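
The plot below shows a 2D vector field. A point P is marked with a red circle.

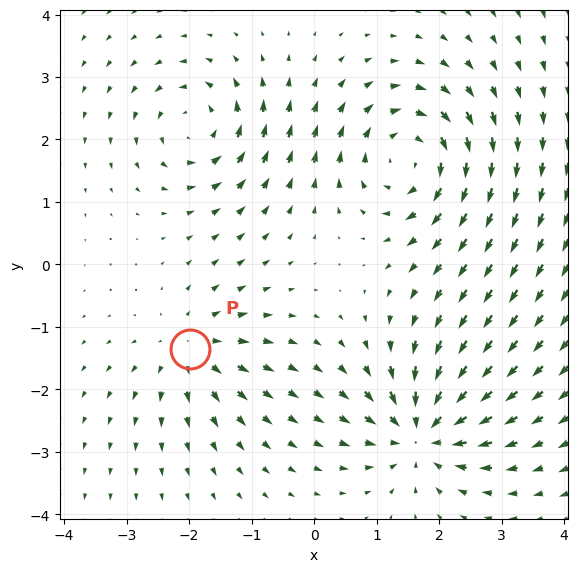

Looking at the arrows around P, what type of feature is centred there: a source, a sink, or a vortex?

source

At P (-2.0, -1.3) the arrows spread outward. Divergence about +4, curl ≈0 — positive divergence with near-zero curl is a source.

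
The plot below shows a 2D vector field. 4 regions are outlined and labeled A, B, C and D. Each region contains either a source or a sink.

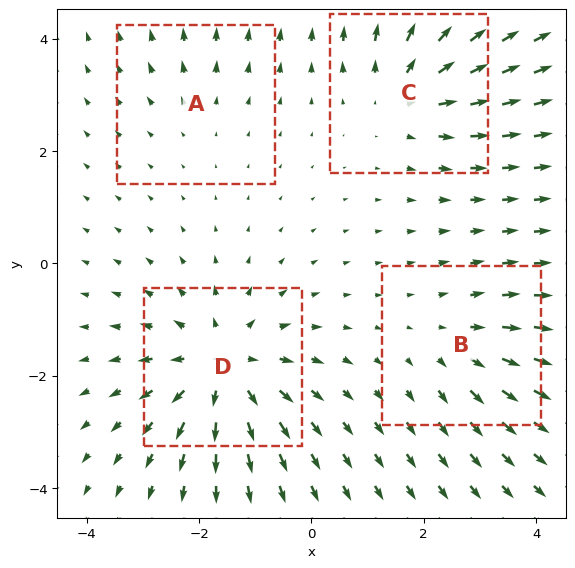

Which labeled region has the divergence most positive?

Divergence at each region's feature centre — A: about +2, B: about +3, C: about +5, D: about +6. Region D is most positive.

D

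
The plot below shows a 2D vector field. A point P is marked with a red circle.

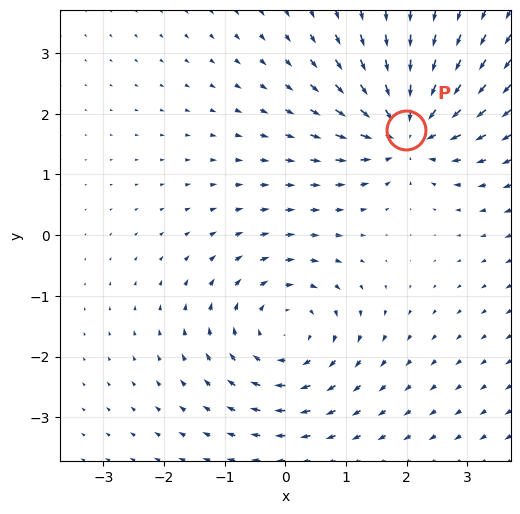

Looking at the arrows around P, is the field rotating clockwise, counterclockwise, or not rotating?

not rotating

Near P at (2.0, 1.7) the arrows show no circulation. The curl there is ≈0.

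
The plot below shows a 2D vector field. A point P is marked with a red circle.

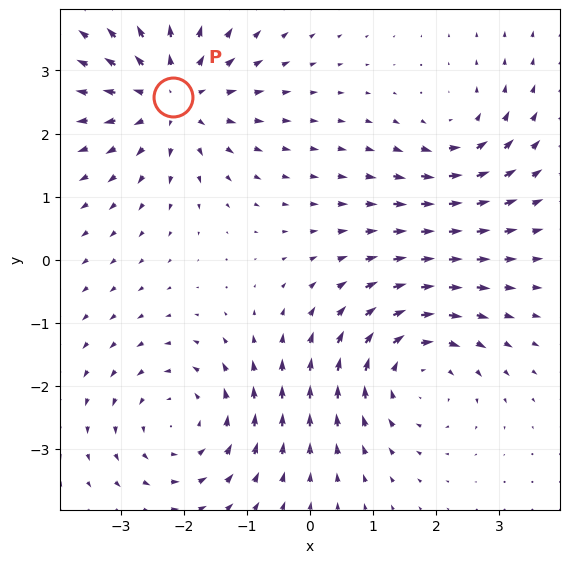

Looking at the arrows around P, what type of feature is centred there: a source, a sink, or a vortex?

source

At P (-2.2, 2.6) the arrows spread outward. Divergence about +5, curl ≈0 — positive divergence with near-zero curl is a source.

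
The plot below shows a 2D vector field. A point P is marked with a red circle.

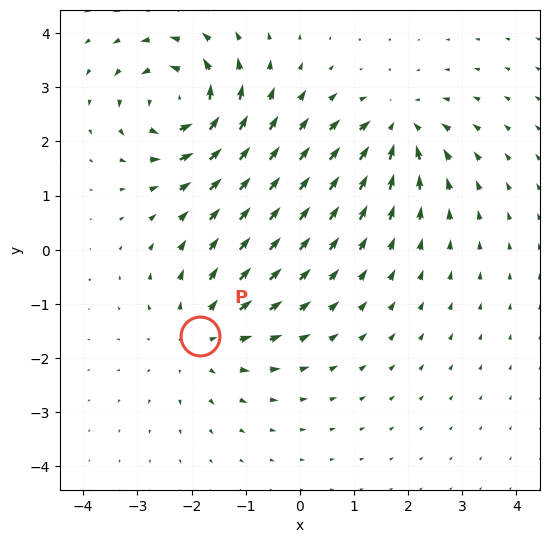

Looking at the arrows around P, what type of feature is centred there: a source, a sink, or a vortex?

source

At P (-1.8, -1.6) the arrows spread outward. Divergence about +4, curl ≈0 — positive divergence with near-zero curl is a source.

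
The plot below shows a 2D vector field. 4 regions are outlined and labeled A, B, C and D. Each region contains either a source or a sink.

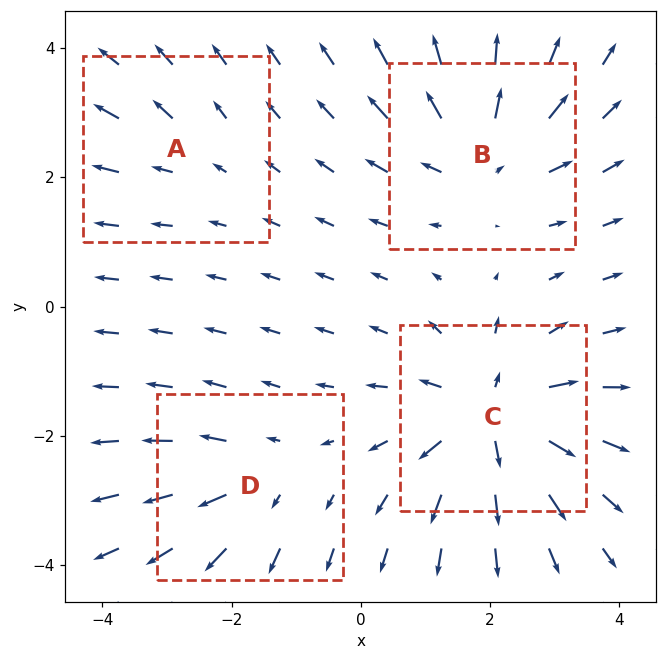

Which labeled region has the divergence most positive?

Divergence at each region's feature centre — A: about +2, B: about +6, C: about +8, D: about +4. Region C is most positive.

C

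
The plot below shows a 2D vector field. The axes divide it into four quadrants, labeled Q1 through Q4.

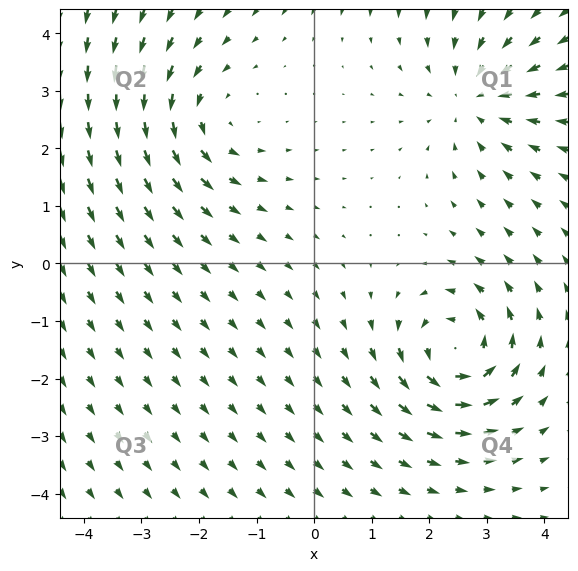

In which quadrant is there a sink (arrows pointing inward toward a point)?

The sink sits at approximately (2.8, 2.9), which lies in quadrant Q1. The divergence there is about -4, negative as expected for a sink.

Q1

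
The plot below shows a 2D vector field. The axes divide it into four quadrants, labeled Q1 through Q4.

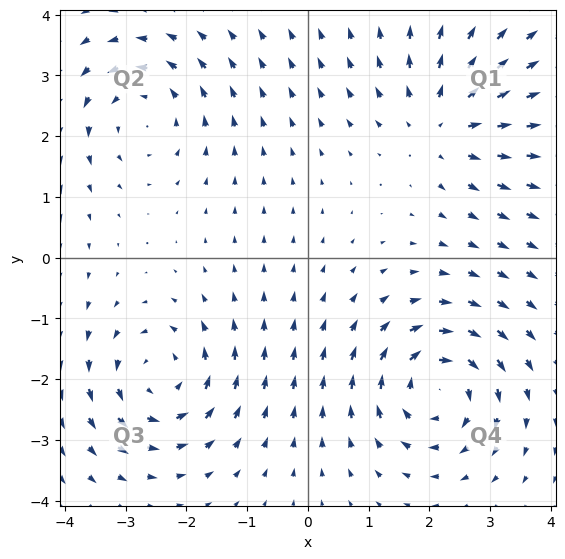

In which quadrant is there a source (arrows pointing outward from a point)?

Q1

The source sits at approximately (2.2, 2.2), which lies in quadrant Q1. The divergence there is about +4, positive as expected for a source.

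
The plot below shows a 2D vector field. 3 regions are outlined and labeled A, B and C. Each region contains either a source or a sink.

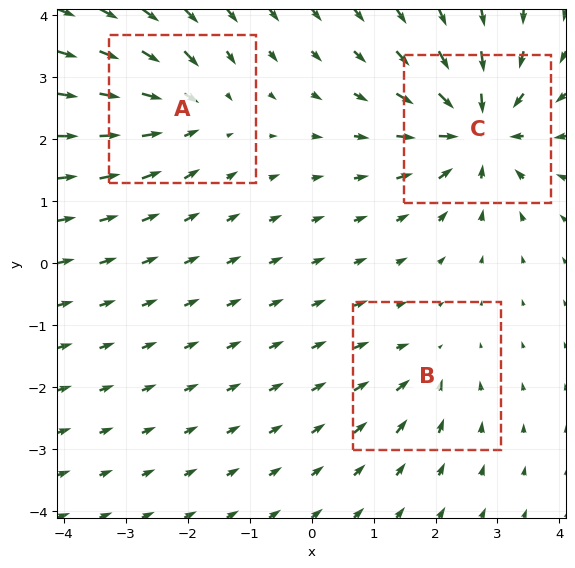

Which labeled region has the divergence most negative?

C

Divergence at each region's feature centre — A: about -4, B: about -2, C: about -6. Region C is most negative.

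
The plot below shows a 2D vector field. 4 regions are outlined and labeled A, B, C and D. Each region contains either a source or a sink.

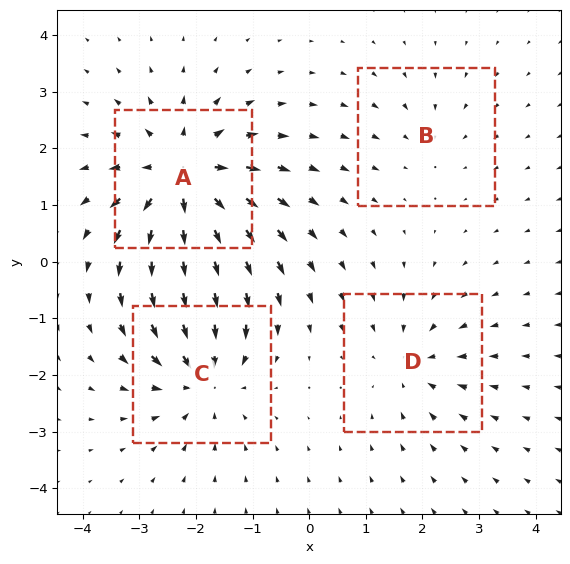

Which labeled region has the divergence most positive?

A

Divergence at each region's feature centre — A: about +7, B: about -2, C: about -5, D: about -4. Region A is most positive.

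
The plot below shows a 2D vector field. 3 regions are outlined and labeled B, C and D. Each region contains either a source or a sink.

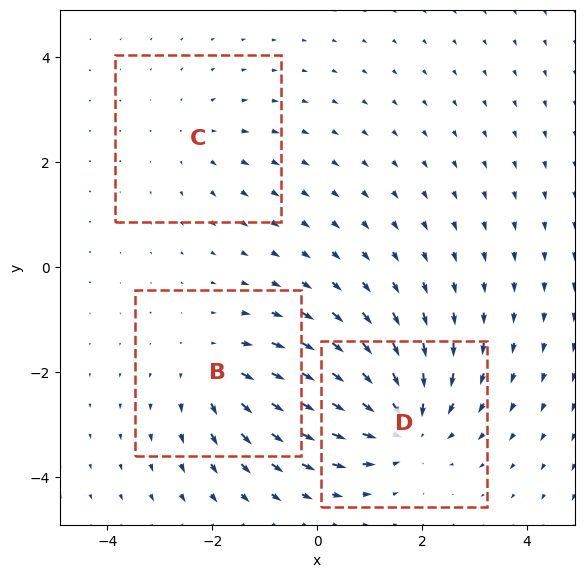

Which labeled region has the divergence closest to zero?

Divergence at each region's feature centre — B: about +3, C: about +2, D: about -4. Region C is closest to zero.

C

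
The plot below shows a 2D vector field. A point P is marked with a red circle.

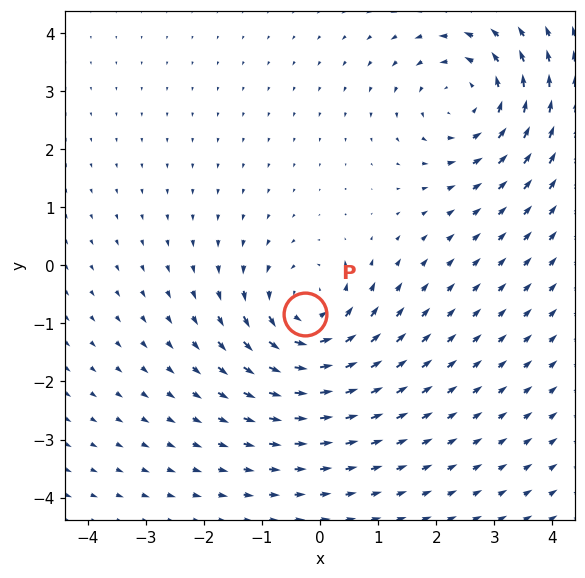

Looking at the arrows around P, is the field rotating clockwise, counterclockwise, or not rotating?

Near P at (-0.3, -0.8) the arrows circulate counterclockwise. The curl (z-component) there is about +5; positive curl means counterclockwise rotation.

counterclockwise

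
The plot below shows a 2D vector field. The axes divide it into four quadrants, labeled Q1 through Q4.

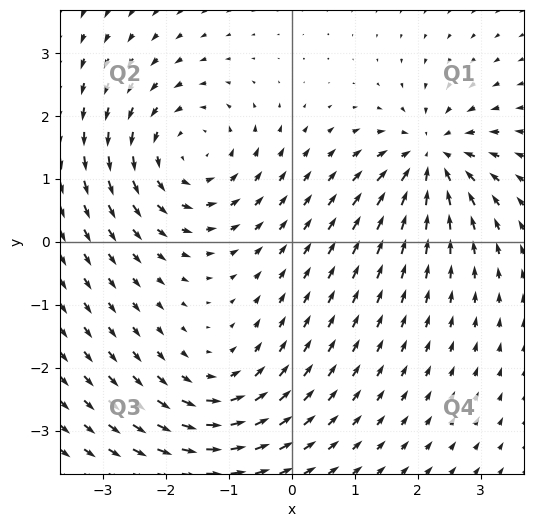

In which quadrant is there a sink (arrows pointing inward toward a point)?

The sink sits at approximately (2.2, 1.3), which lies in quadrant Q1. The divergence there is about -5, negative as expected for a sink.

Q1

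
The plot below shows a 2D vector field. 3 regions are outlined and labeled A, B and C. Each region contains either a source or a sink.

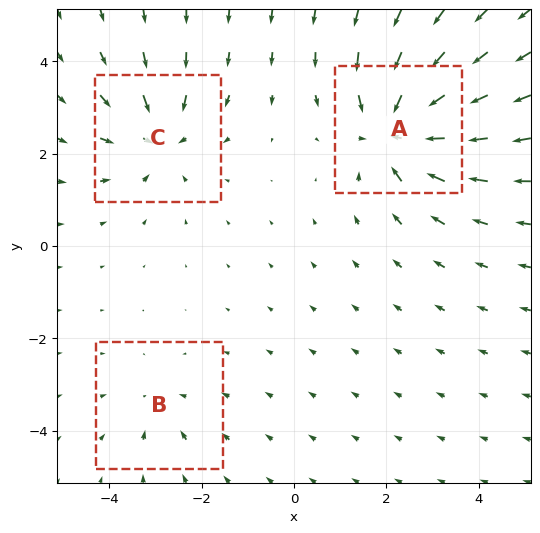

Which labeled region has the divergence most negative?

A

Divergence at each region's feature centre — A: about -5, B: about -2, C: about -4. Region A is most negative.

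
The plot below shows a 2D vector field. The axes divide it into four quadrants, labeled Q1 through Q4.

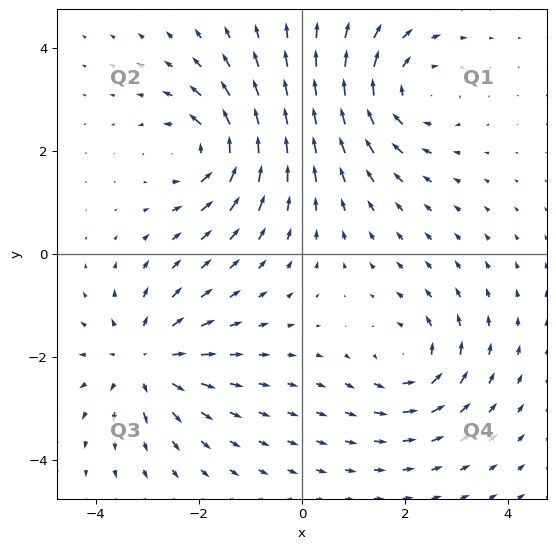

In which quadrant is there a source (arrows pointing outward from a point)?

The source sits at approximately (-3.1, -2.1), which lies in quadrant Q3. The divergence there is about +4, positive as expected for a source.

Q3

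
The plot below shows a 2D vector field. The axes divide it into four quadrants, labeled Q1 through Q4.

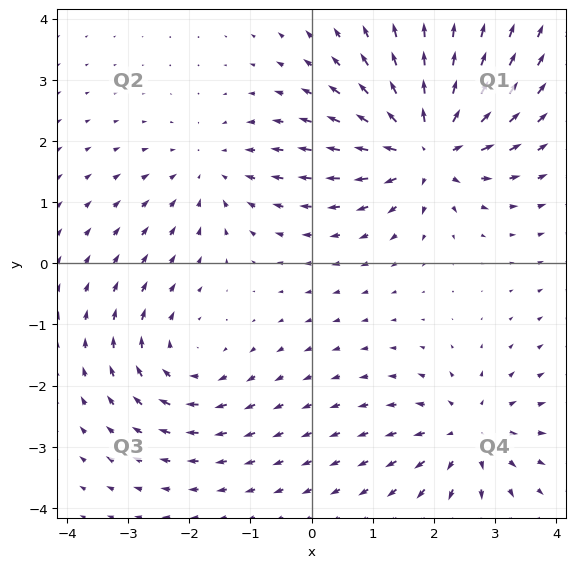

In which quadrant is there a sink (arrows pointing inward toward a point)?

Q2

The sink sits at approximately (-1.6, 1.5), which lies in quadrant Q2. The divergence there is about -3, negative as expected for a sink.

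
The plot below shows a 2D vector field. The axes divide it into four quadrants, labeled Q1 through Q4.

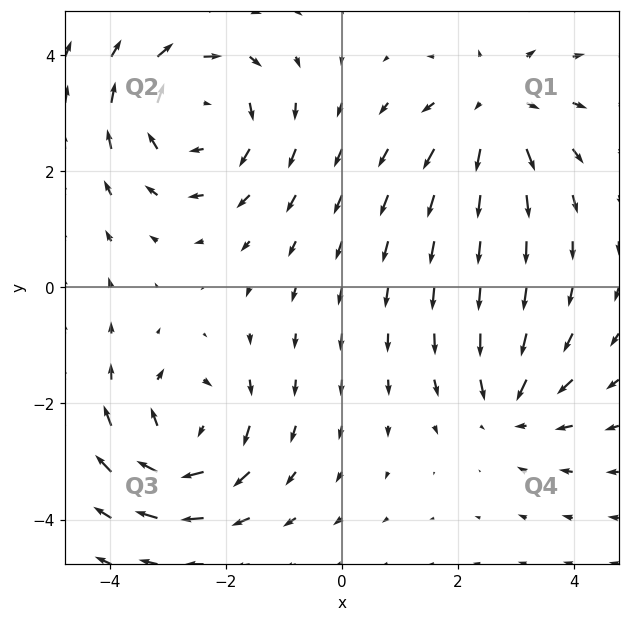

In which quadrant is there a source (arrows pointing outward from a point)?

Q1

The source sits at approximately (2.6, 3.1), which lies in quadrant Q1. The divergence there is about +3, positive as expected for a source.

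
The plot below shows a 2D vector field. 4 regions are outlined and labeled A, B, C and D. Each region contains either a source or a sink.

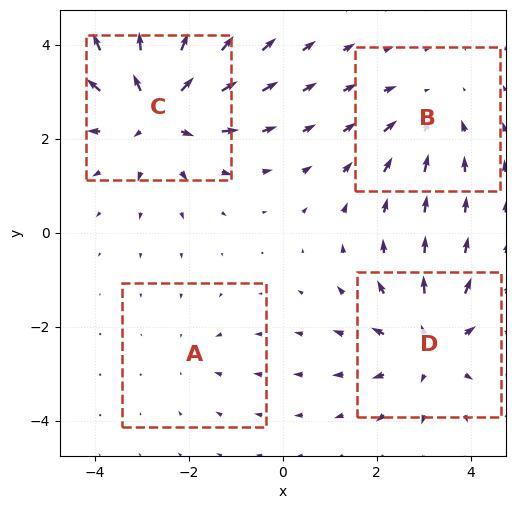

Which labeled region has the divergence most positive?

C

Divergence at each region's feature centre — A: about -2, B: about -3, C: about +6, D: about +4. Region C is most positive.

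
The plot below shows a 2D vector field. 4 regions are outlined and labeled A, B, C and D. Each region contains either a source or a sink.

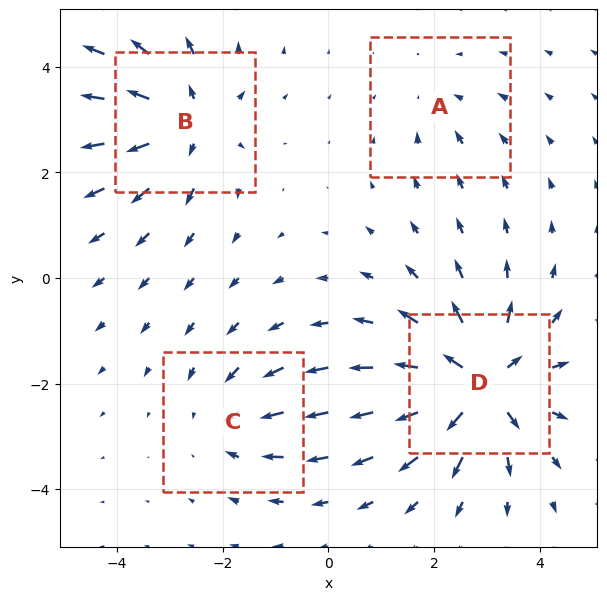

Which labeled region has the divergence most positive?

D

Divergence at each region's feature centre — A: about -2, B: about +5, C: about -3, D: about +7. Region D is most positive.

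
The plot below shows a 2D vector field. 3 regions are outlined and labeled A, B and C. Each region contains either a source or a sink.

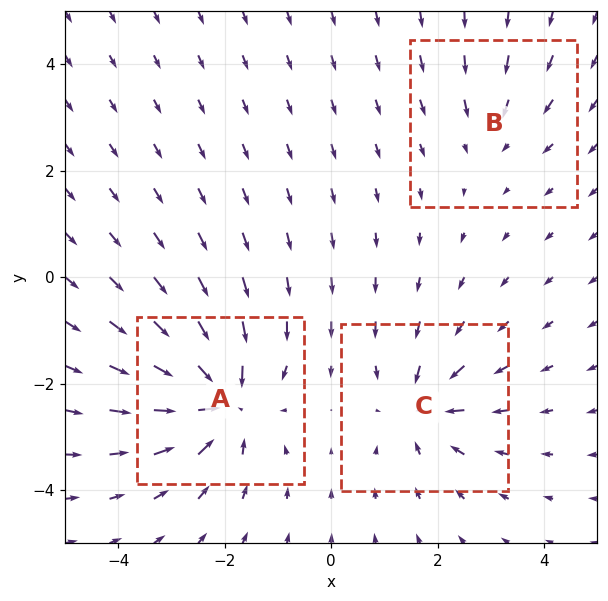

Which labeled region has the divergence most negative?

Divergence at each region's feature centre — A: about -6, B: about -2, C: about -4. Region A is most negative.

A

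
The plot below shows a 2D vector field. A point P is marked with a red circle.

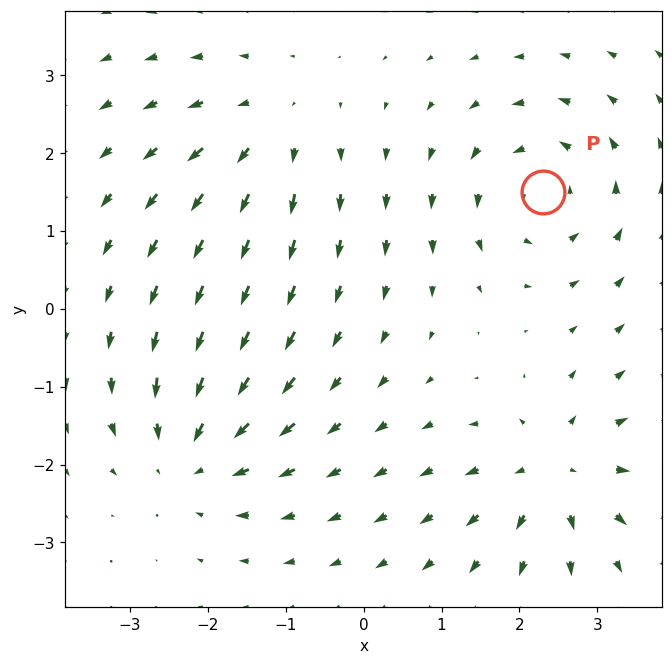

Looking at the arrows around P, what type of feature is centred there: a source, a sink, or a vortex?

vortex

At P (2.3, 1.5) the arrows circulate counterclockwise. Divergence ≈0, curl about +4 — near-zero divergence with nonzero curl is a vortex.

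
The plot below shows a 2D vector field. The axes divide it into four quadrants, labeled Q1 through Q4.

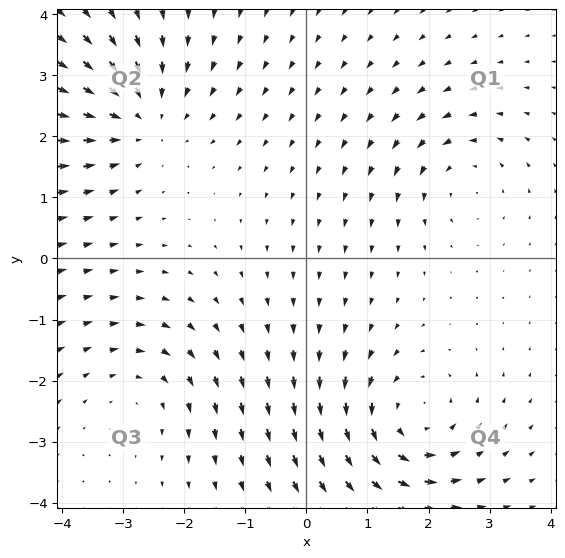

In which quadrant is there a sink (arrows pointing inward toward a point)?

The sink sits at approximately (-2.7, 2.3), which lies in quadrant Q2. The divergence there is about -4, negative as expected for a sink.

Q2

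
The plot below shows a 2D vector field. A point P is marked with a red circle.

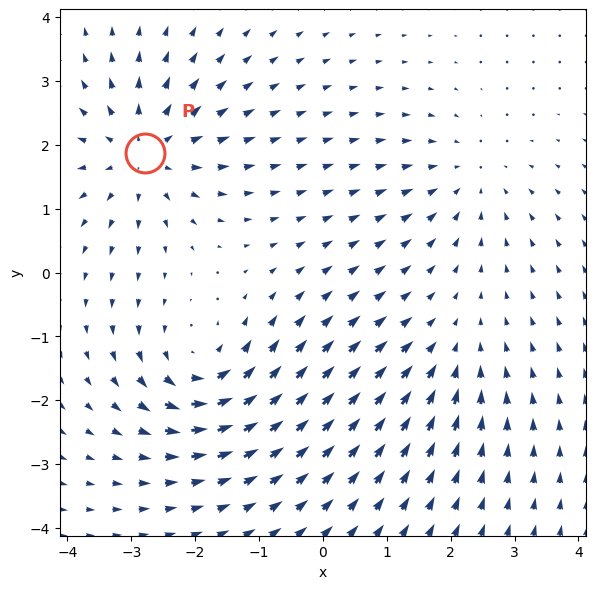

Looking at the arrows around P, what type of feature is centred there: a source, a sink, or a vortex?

At P (-2.8, 1.9) the arrows spread outward. Divergence about +5, curl ≈0 — positive divergence with near-zero curl is a source.

source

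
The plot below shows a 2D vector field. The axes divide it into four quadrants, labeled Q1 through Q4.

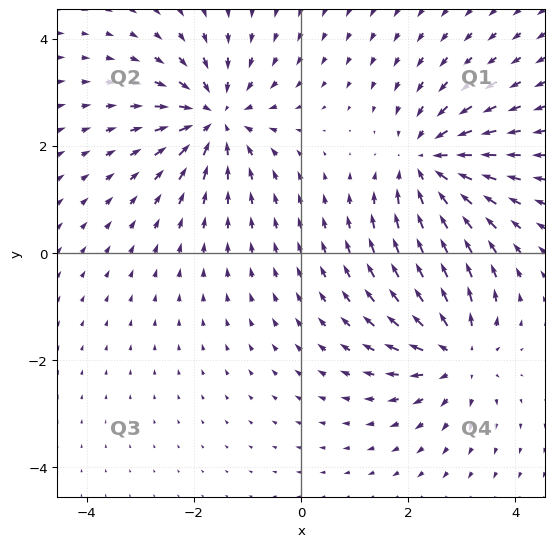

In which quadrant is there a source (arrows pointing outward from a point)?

The source sits at approximately (2.9, -1.9), which lies in quadrant Q4. The divergence there is about +5, positive as expected for a source.

Q4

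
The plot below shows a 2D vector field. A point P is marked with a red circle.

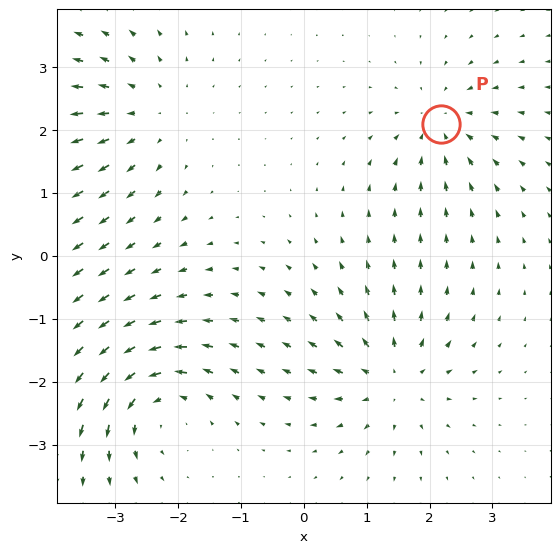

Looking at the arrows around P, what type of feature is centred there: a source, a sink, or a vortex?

At P (2.2, 2.1) the arrows converge inward. Divergence about -5, curl ≈0 — negative divergence with near-zero curl is a sink.

sink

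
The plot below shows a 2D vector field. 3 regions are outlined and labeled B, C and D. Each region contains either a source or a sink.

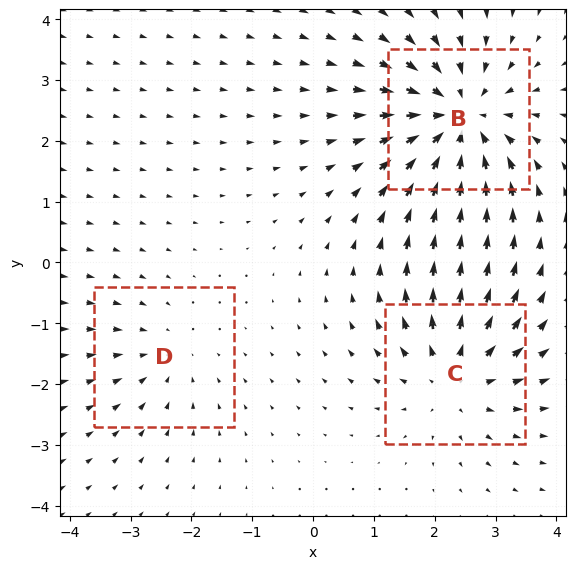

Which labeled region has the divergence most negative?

Divergence at each region's feature centre — B: about -5, C: about +3, D: about -2. Region B is most negative.

B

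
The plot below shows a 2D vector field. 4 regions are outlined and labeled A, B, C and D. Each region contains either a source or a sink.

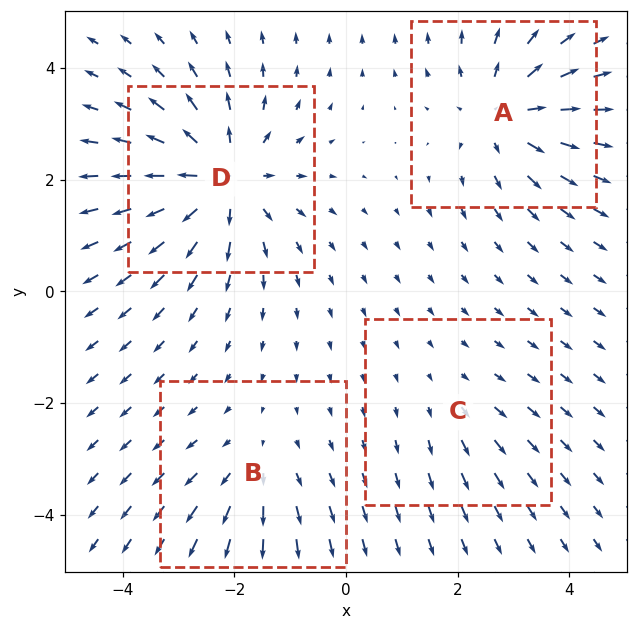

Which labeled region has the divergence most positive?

D

Divergence at each region's feature centre — A: about +5, B: about +3, C: about +2, D: about +7. Region D is most positive.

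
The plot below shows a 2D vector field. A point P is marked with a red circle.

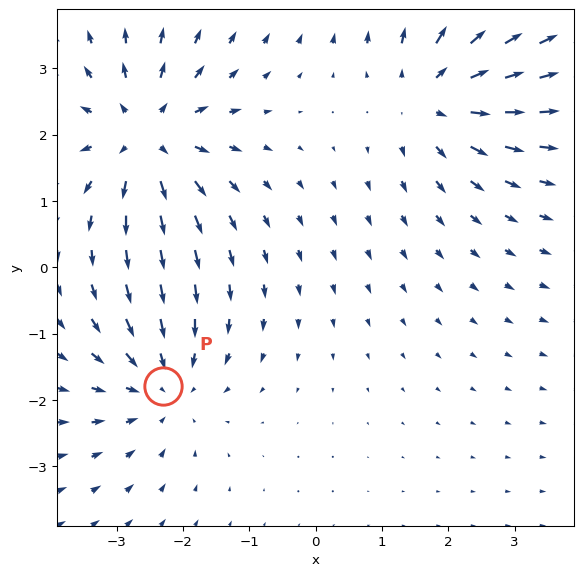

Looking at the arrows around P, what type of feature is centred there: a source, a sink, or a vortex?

At P (-2.3, -1.8) the arrows converge inward. Divergence about -2, curl ≈0 — negative divergence with near-zero curl is a sink.

sink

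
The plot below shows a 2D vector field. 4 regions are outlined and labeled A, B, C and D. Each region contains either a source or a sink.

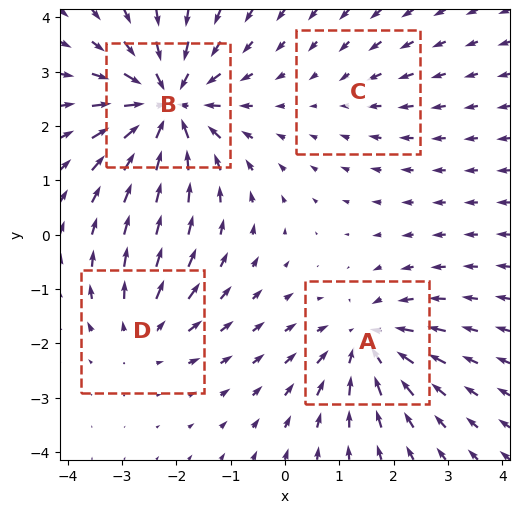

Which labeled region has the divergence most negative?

Divergence at each region's feature centre — A: about -5, B: about -8, C: about -2, D: about +4. Region B is most negative.

B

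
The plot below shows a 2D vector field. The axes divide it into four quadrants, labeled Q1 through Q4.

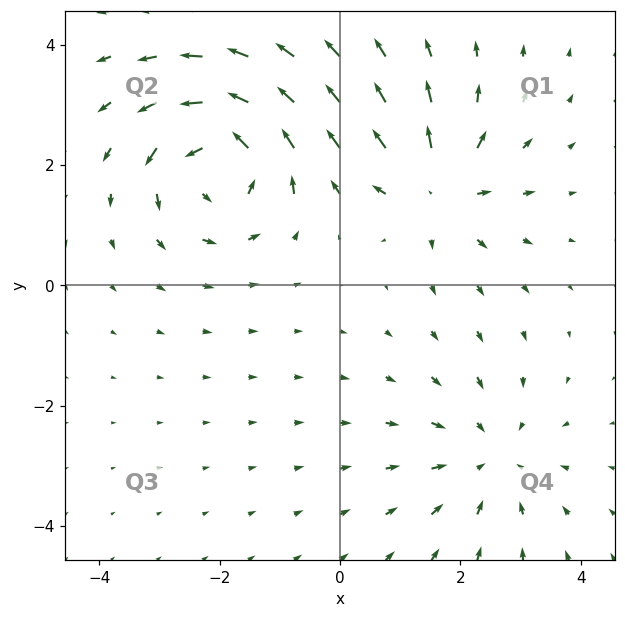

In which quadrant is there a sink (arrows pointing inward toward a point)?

The sink sits at approximately (2.5, -2.9), which lies in quadrant Q4. The divergence there is about -3, negative as expected for a sink.

Q4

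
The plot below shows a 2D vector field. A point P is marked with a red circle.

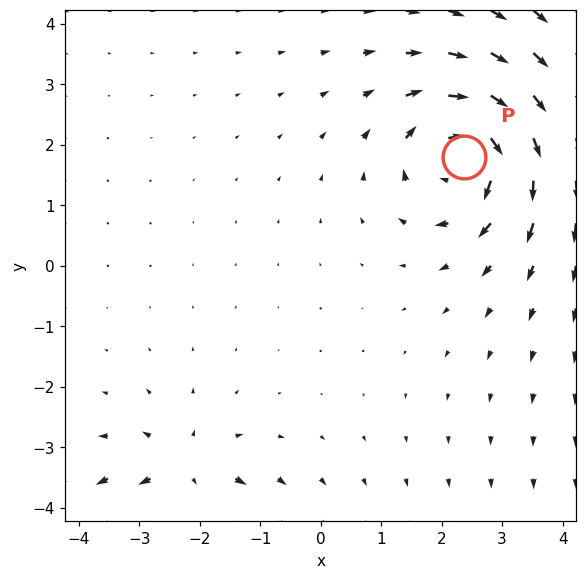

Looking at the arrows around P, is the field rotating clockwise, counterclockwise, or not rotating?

Near P at (2.4, 1.8) the arrows circulate clockwise. The curl (z-component) there is about -6; negative curl means clockwise rotation.

clockwise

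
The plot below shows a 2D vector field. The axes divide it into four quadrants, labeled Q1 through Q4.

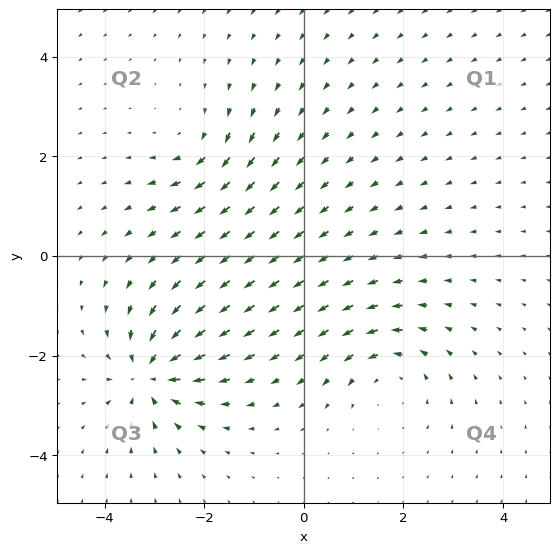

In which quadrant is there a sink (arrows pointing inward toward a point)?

Q3

The sink sits at approximately (-3.1, -2.4), which lies in quadrant Q3. The divergence there is about -6, negative as expected for a sink.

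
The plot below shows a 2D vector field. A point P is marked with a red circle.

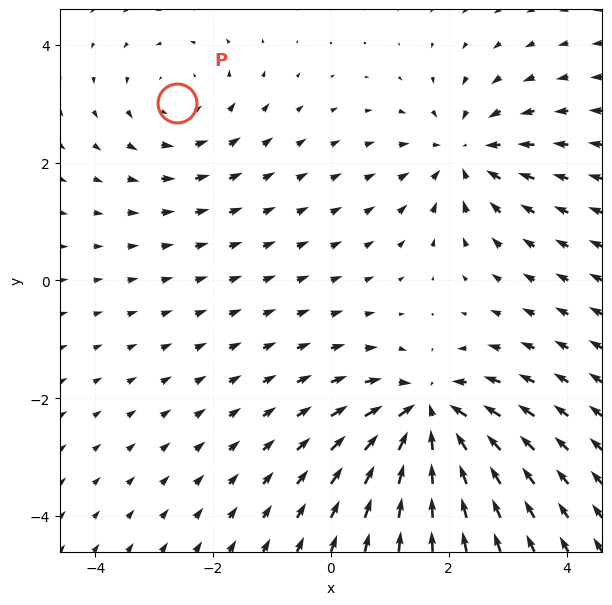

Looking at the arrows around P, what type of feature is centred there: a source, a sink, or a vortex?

At P (-2.6, 3.0) the arrows circulate counterclockwise. Divergence ≈0, curl about +3 — near-zero divergence with nonzero curl is a vortex.

vortex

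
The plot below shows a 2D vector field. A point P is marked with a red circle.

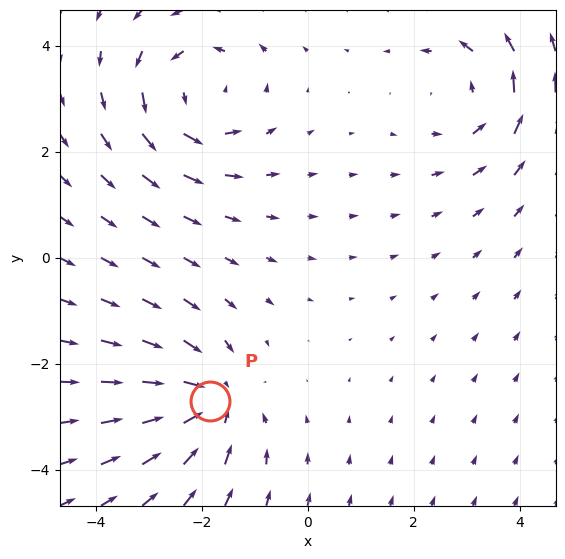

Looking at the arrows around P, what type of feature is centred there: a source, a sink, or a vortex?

At P (-1.8, -2.7) the arrows converge inward. Divergence about -4, curl ≈0 — negative divergence with near-zero curl is a sink.

sink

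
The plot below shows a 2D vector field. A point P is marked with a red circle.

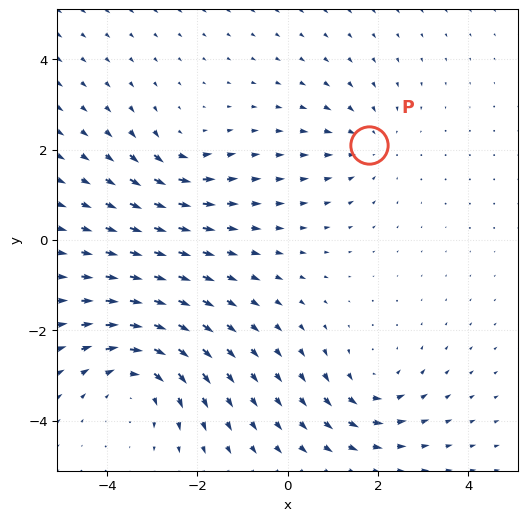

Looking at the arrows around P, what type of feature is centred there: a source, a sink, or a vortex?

At P (1.8, 2.1) the arrows converge inward. Divergence about -3, curl ≈0 — negative divergence with near-zero curl is a sink.

sink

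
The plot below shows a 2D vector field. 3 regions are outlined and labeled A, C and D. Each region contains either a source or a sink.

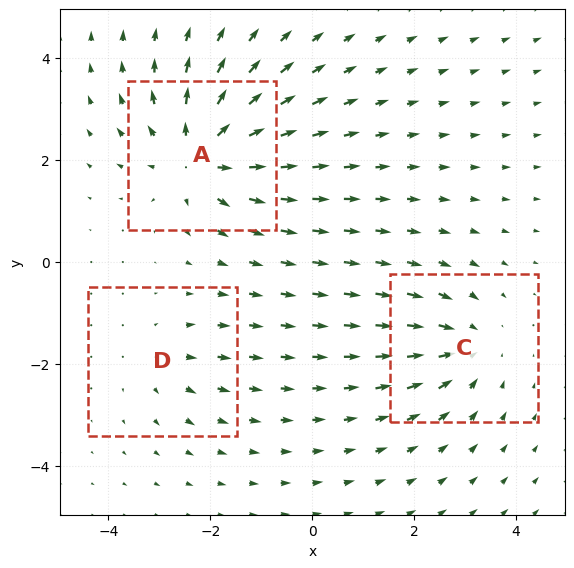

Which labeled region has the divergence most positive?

Divergence at each region's feature centre — A: about +5, C: about -3, D: about +2. Region A is most positive.

A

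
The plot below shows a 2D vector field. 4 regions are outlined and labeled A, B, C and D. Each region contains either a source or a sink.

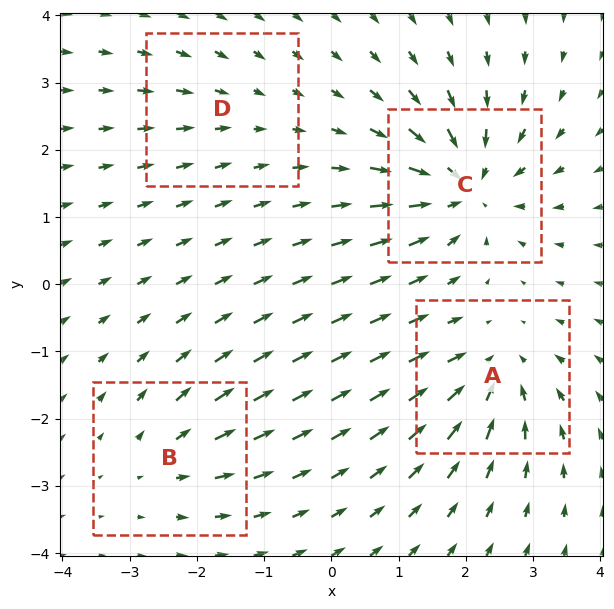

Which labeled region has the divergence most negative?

Divergence at each region's feature centre — A: about -5, B: about +4, C: about -8, D: about -2. Region C is most negative.

C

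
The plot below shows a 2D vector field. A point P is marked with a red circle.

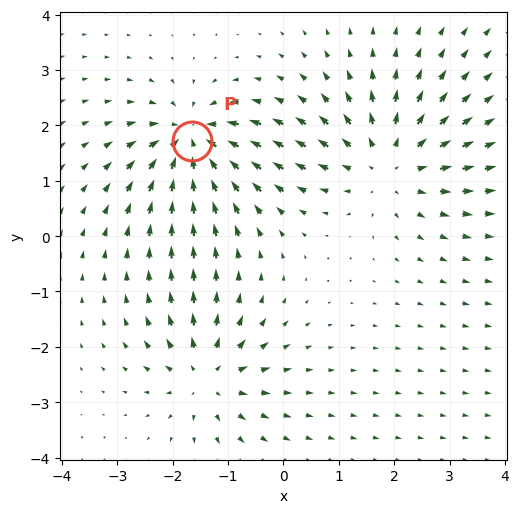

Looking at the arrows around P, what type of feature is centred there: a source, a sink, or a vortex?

At P (-1.7, 1.7) the arrows converge inward. Divergence about -6, curl ≈0 — negative divergence with near-zero curl is a sink.

sink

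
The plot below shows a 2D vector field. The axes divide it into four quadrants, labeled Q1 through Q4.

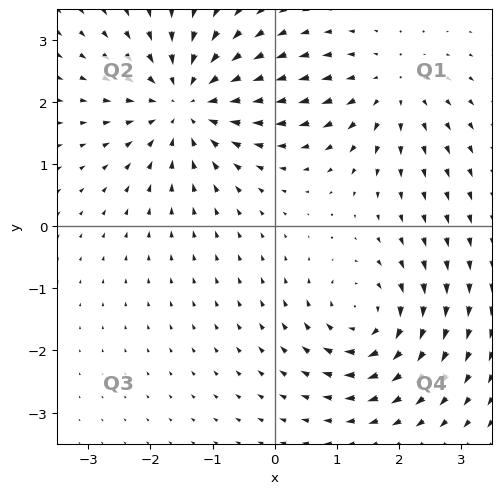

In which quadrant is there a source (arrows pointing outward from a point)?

Q1

The source sits at approximately (1.8, 2.2), which lies in quadrant Q1. The divergence there is about +3, positive as expected for a source.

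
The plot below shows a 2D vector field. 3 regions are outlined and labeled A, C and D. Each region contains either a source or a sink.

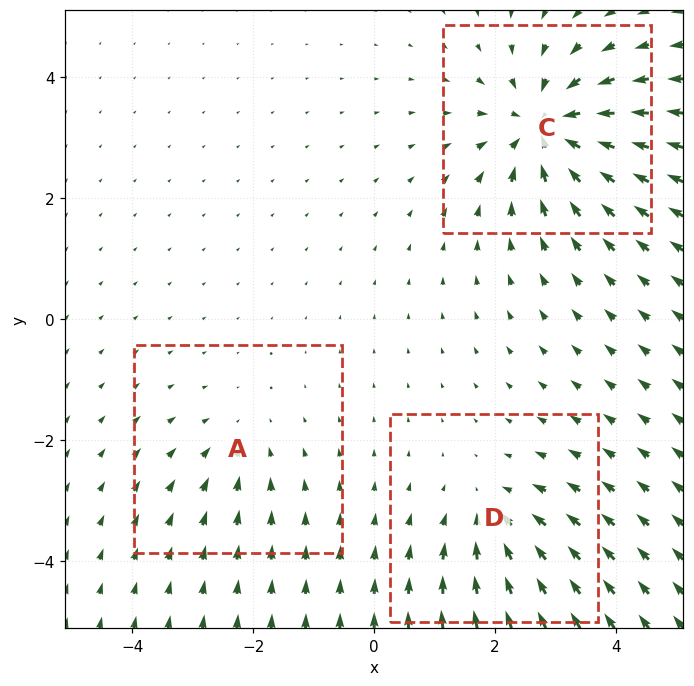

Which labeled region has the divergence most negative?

C

Divergence at each region's feature centre — A: about -2, C: about -6, D: about -3. Region C is most negative.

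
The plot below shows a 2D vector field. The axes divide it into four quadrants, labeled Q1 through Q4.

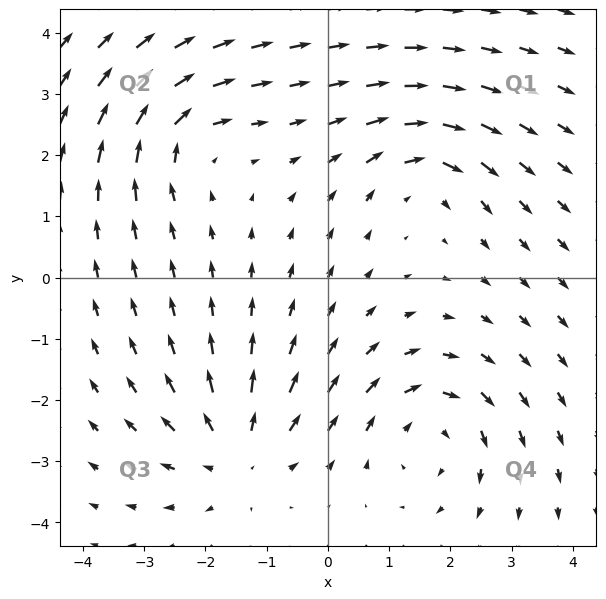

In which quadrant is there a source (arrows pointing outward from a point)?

The source sits at approximately (-1.5, -2.9), which lies in quadrant Q3. The divergence there is about +4, positive as expected for a source.

Q3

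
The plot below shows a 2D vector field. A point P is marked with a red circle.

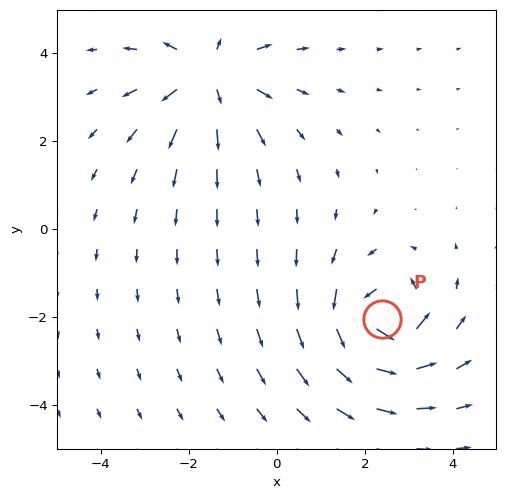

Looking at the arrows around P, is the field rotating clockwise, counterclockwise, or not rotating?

Near P at (2.4, -2.0) the arrows circulate counterclockwise. The curl (z-component) there is about +6; positive curl means counterclockwise rotation.

counterclockwise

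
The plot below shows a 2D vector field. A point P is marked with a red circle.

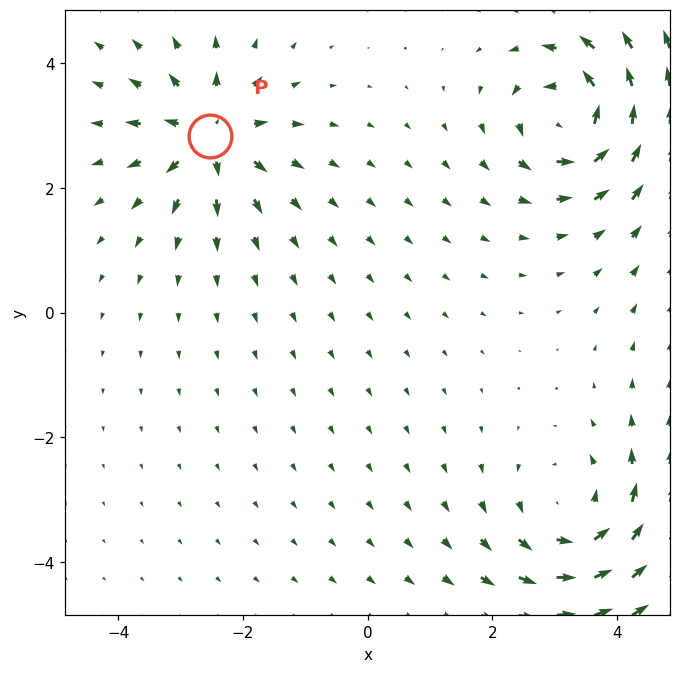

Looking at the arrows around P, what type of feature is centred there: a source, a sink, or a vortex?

source

At P (-2.5, 2.8) the arrows spread outward. Divergence about +5, curl ≈0 — positive divergence with near-zero curl is a source.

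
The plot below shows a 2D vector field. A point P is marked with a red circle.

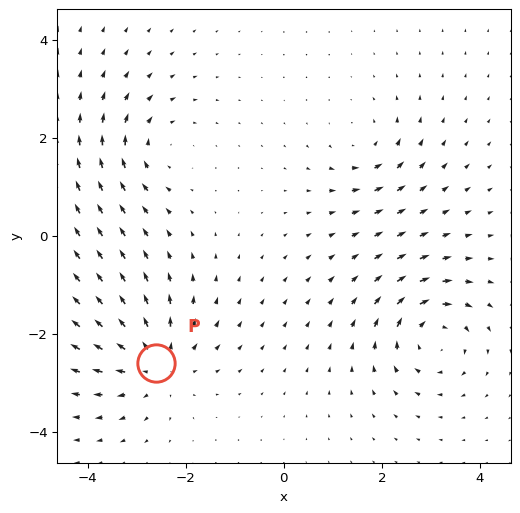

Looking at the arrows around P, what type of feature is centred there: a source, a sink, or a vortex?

At P (-2.6, -2.6) the arrows spread outward. Divergence about +5, curl ≈0 — positive divergence with near-zero curl is a source.

source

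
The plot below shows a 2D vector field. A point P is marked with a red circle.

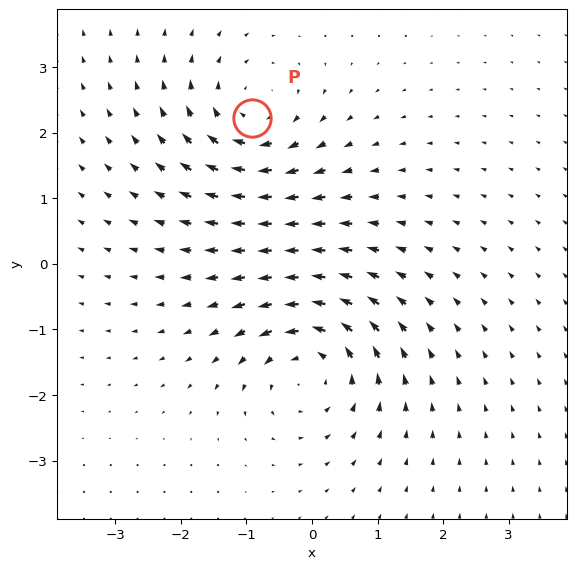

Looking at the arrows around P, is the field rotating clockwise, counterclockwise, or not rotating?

clockwise

Near P at (-0.9, 2.2) the arrows circulate clockwise. The curl (z-component) there is about -3; negative curl means clockwise rotation.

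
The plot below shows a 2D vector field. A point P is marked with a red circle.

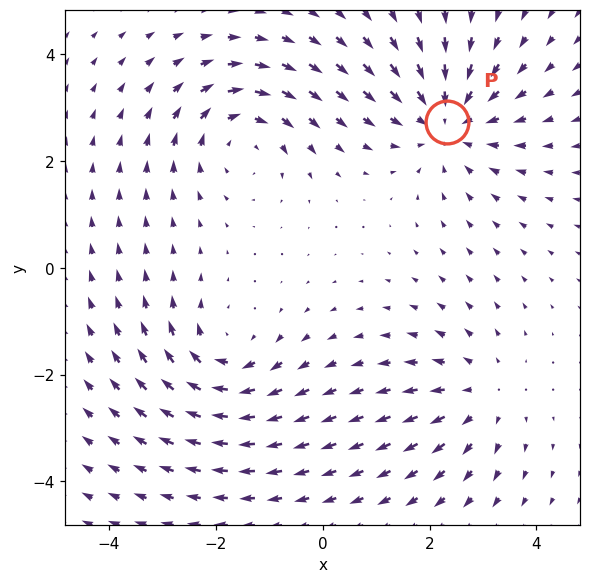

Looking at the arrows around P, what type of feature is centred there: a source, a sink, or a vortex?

sink

At P (2.3, 2.7) the arrows converge inward. Divergence about -3, curl ≈0 — negative divergence with near-zero curl is a sink.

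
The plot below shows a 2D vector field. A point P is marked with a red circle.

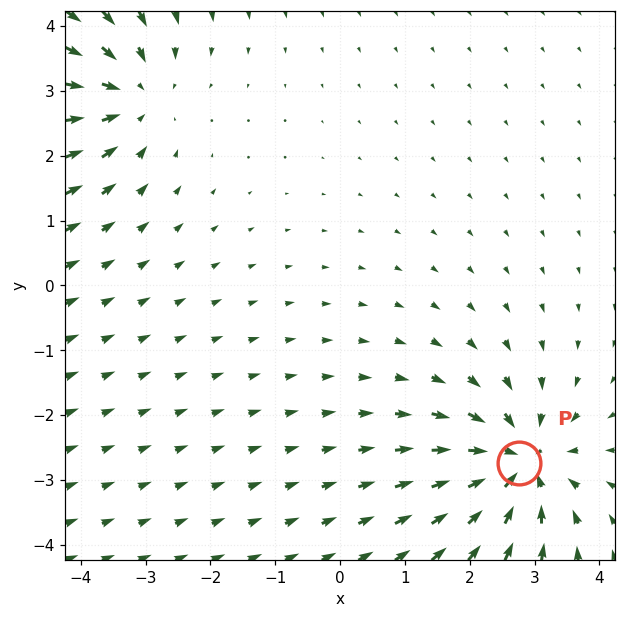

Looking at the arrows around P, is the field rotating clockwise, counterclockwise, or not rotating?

not rotating

Near P at (2.8, -2.7) the arrows show no circulation. The curl there is ≈0.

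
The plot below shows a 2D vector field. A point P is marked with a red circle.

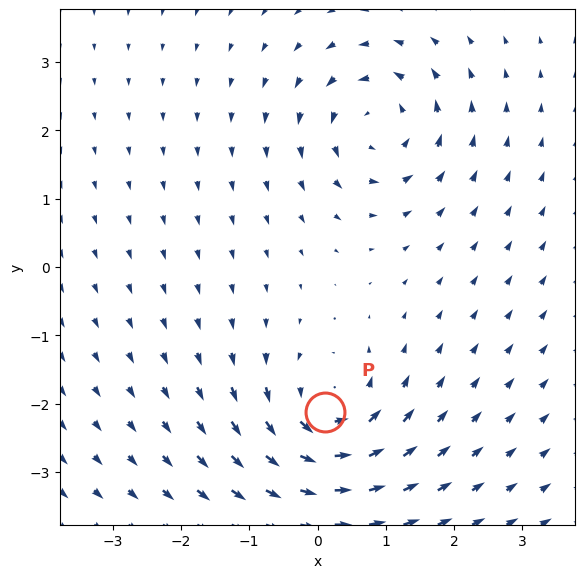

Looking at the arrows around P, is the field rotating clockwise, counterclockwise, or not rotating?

counterclockwise

Near P at (0.1, -2.1) the arrows circulate counterclockwise. The curl (z-component) there is about +5; positive curl means counterclockwise rotation.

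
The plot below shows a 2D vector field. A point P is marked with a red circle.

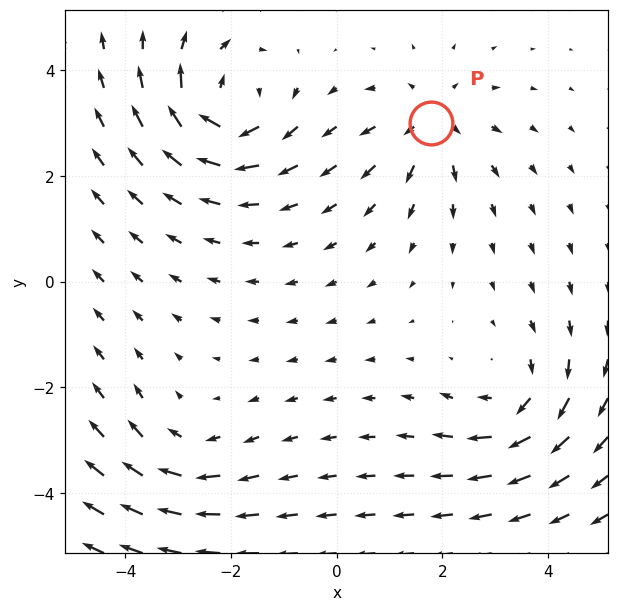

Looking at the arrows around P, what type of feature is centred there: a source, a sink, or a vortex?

At P (1.8, 3.0) the arrows spread outward. Divergence about +4, curl ≈0 — positive divergence with near-zero curl is a source.

source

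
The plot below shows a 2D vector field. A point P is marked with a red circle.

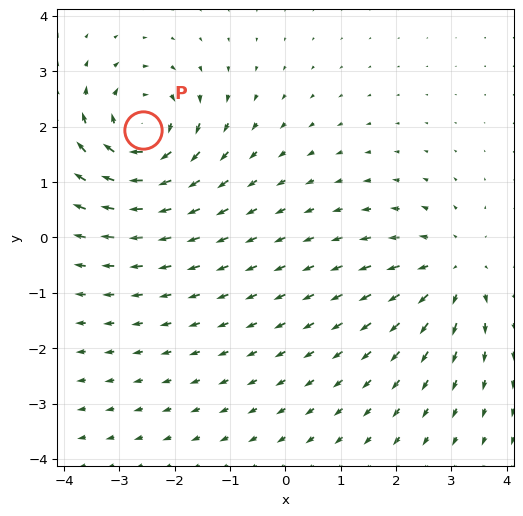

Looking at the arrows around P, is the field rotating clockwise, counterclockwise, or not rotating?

Near P at (-2.6, 1.9) the arrows circulate clockwise. The curl (z-component) there is about -5; negative curl means clockwise rotation.

clockwise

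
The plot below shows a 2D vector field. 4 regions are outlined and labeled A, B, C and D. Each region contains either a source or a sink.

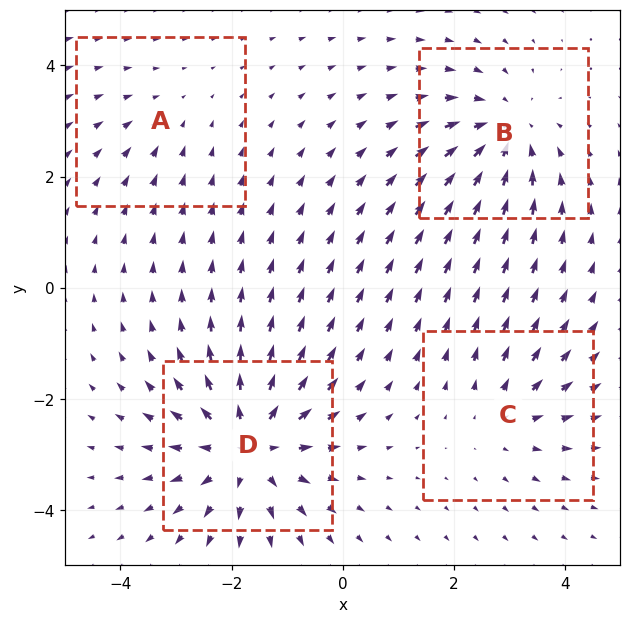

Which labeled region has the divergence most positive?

Divergence at each region's feature centre — A: about -2, B: about -4, C: about +3, D: about +6. Region D is most positive.

D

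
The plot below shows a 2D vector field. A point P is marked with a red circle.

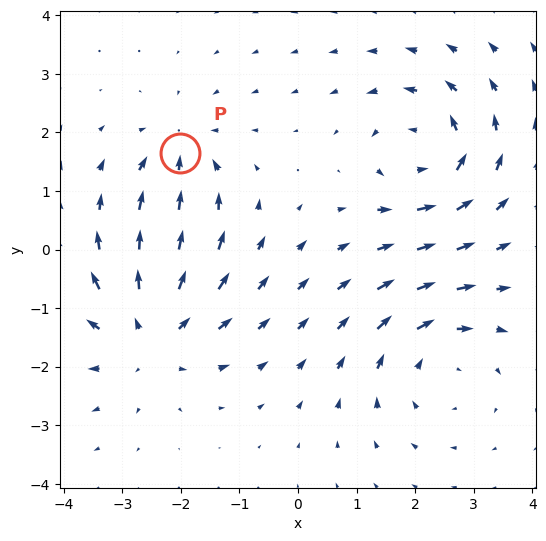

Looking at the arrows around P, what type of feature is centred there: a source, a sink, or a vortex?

At P (-2.0, 1.6) the arrows converge inward. Divergence about -3, curl ≈0 — negative divergence with near-zero curl is a sink.

sink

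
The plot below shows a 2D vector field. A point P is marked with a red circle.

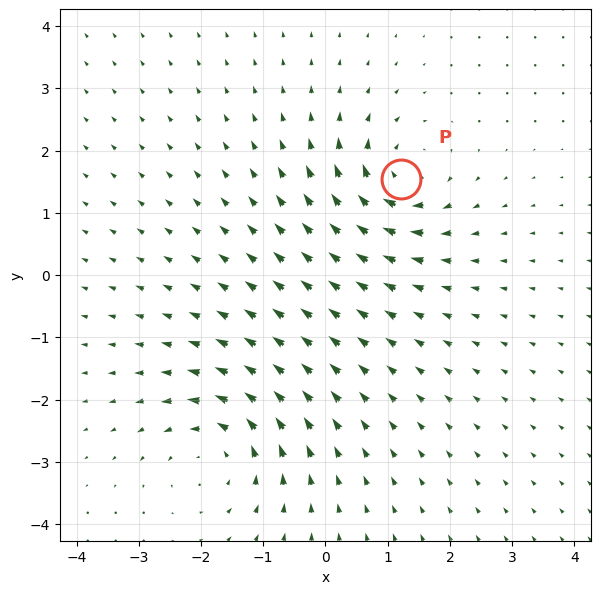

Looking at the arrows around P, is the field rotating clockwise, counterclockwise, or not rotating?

Near P at (1.2, 1.5) the arrows circulate clockwise. The curl (z-component) there is about -6; negative curl means clockwise rotation.

clockwise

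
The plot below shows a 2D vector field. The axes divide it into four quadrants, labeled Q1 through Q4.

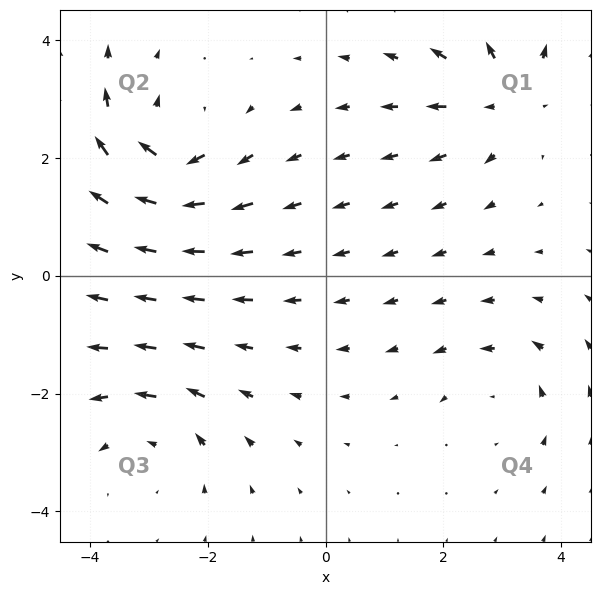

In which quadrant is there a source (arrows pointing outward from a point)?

The source sits at approximately (3.0, 3.0), which lies in quadrant Q1. The divergence there is about +5, positive as expected for a source.

Q1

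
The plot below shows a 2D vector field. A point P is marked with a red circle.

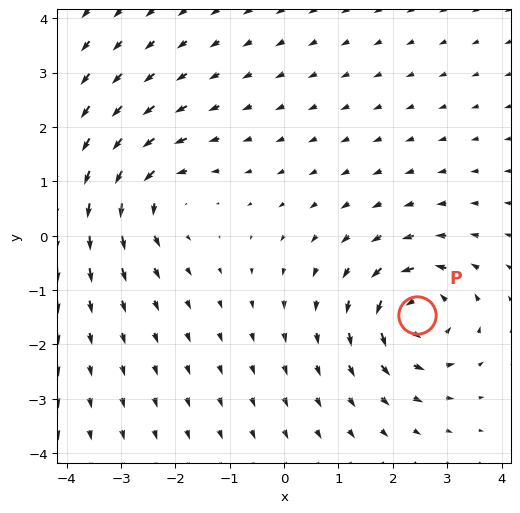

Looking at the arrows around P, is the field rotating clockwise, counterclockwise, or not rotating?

Near P at (2.5, -1.5) the arrows circulate counterclockwise. The curl (z-component) there is about +6; positive curl means counterclockwise rotation.

counterclockwise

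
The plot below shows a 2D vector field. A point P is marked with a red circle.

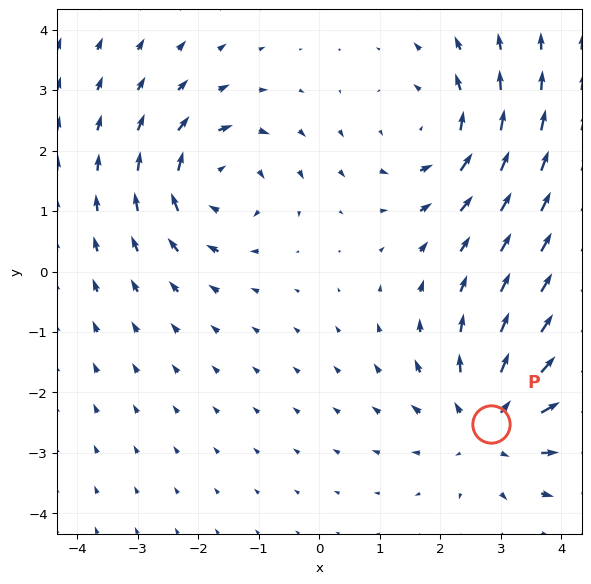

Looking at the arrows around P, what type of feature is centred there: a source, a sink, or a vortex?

source

At P (2.8, -2.5) the arrows spread outward. Divergence about +3, curl ≈0 — positive divergence with near-zero curl is a source.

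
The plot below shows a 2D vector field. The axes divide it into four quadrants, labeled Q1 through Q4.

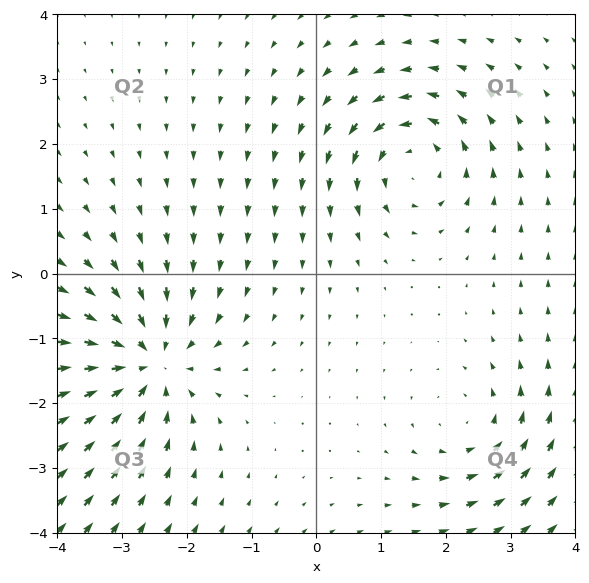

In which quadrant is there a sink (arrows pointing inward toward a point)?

The sink sits at approximately (-2.6, -1.4), which lies in quadrant Q3. The divergence there is about -6, negative as expected for a sink.

Q3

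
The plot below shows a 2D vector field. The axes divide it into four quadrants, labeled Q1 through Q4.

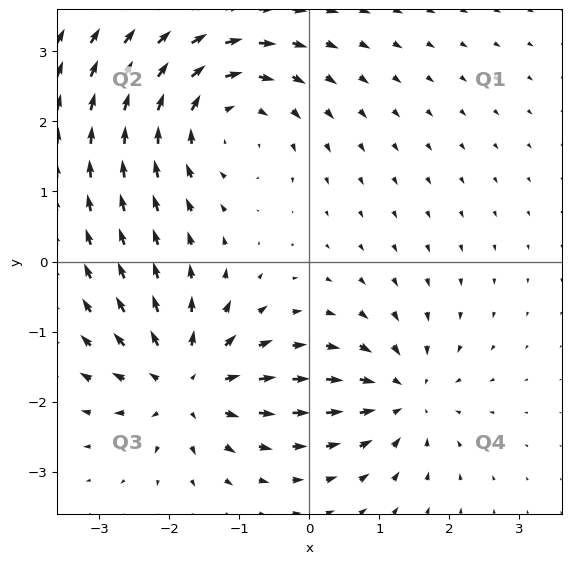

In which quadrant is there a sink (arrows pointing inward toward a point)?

Q4

The sink sits at approximately (1.3, -1.9), which lies in quadrant Q4. The divergence there is about -3, negative as expected for a sink.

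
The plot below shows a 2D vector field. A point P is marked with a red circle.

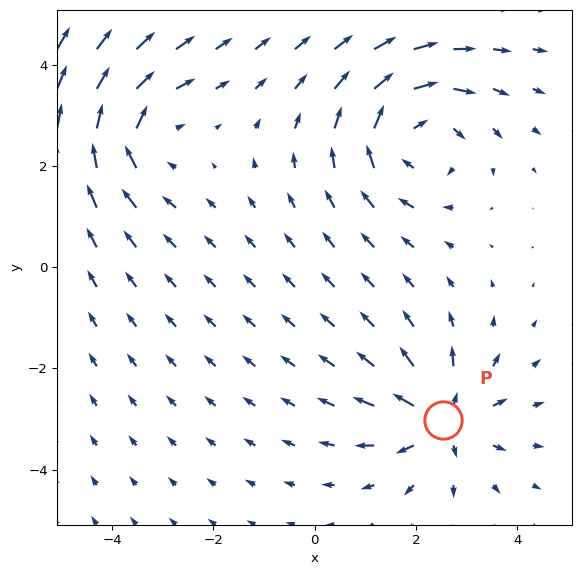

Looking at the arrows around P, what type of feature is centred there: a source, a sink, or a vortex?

source

At P (2.5, -3.0) the arrows spread outward. Divergence about +4, curl ≈0 — positive divergence with near-zero curl is a source.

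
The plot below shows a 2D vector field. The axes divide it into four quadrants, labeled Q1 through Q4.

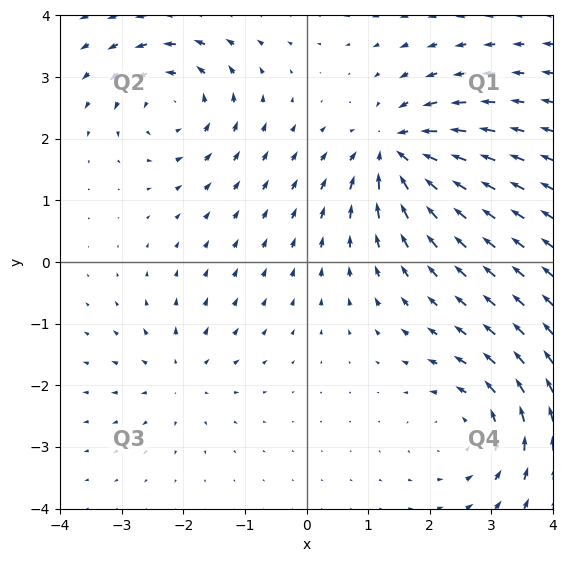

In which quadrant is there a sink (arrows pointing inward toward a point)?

The sink sits at approximately (1.4, 1.8), which lies in quadrant Q1. The divergence there is about -7, negative as expected for a sink.

Q1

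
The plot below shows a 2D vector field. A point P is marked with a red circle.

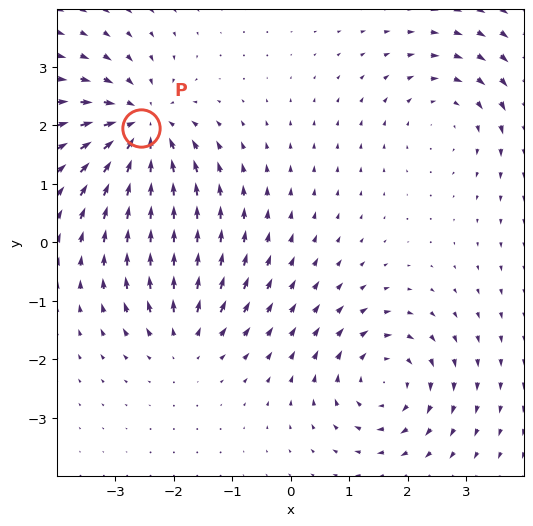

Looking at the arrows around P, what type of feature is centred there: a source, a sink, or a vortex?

sink

At P (-2.6, 2.0) the arrows converge inward. Divergence about -5, curl ≈0 — negative divergence with near-zero curl is a sink.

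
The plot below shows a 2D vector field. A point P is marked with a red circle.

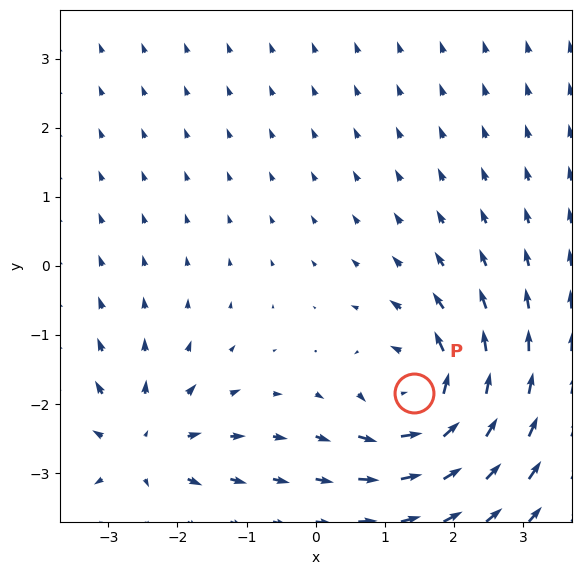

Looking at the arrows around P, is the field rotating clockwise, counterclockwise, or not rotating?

Near P at (1.4, -1.8) the arrows circulate counterclockwise. The curl (z-component) there is about +6; positive curl means counterclockwise rotation.

counterclockwise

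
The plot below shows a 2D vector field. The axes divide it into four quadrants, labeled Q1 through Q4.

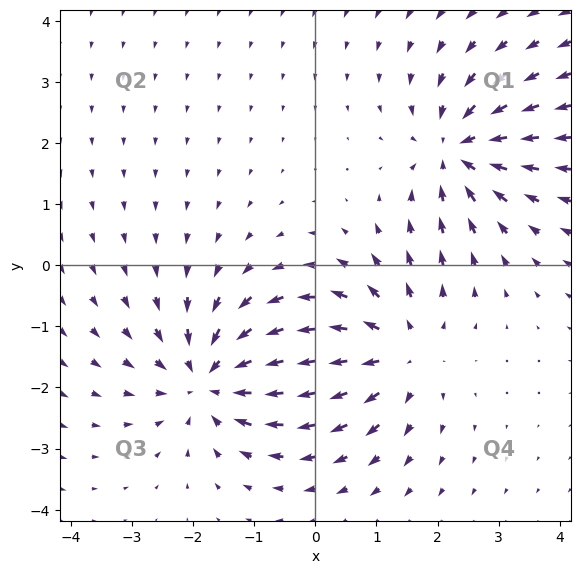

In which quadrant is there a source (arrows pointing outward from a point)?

The source sits at approximately (1.3, -1.4), which lies in quadrant Q4. The divergence there is about +4, positive as expected for a source.

Q4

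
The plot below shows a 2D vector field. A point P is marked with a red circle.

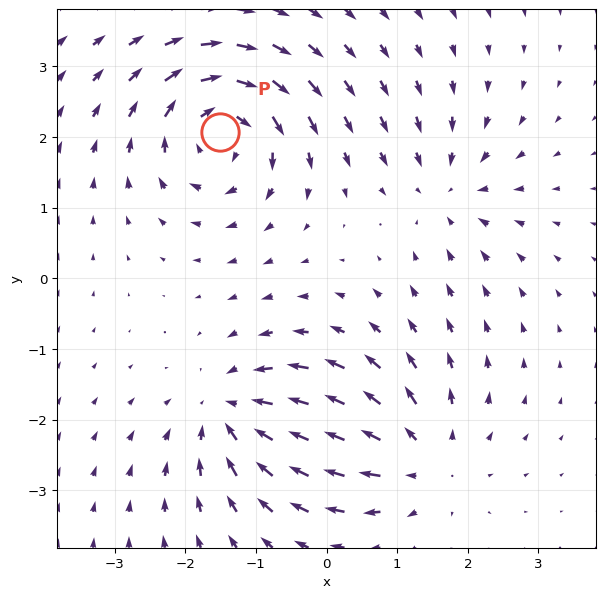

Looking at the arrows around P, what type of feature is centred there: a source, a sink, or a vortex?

At P (-1.5, 2.1) the arrows circulate clockwise. Divergence ≈0, curl about -6 — near-zero divergence with nonzero curl is a vortex.

vortex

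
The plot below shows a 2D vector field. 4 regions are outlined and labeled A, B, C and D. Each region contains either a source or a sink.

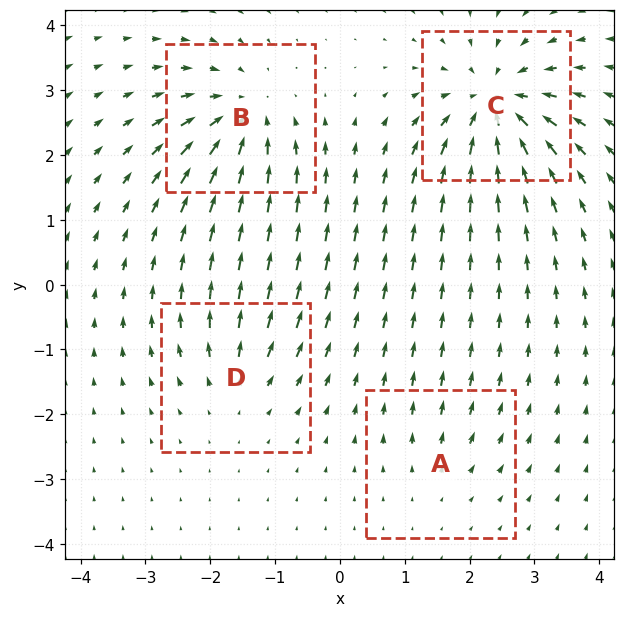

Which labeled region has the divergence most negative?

Divergence at each region's feature centre — A: about +2, B: about -6, C: about -8, D: about +4. Region C is most negative.

C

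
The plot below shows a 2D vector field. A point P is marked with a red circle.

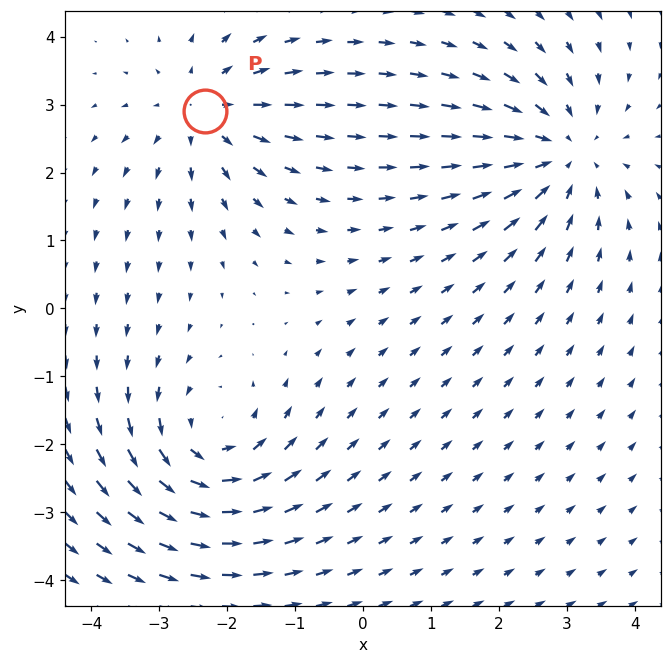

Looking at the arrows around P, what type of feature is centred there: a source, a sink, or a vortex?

At P (-2.3, 2.9) the arrows spread outward. Divergence about +4, curl ≈0 — positive divergence with near-zero curl is a source.

source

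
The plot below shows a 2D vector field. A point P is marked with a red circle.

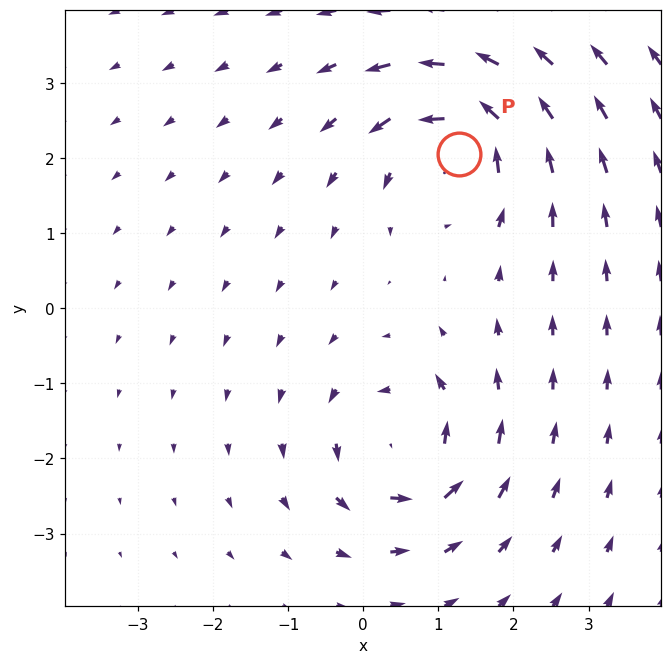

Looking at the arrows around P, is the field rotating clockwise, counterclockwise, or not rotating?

counterclockwise

Near P at (1.3, 2.0) the arrows circulate counterclockwise. The curl (z-component) there is about +6; positive curl means counterclockwise rotation.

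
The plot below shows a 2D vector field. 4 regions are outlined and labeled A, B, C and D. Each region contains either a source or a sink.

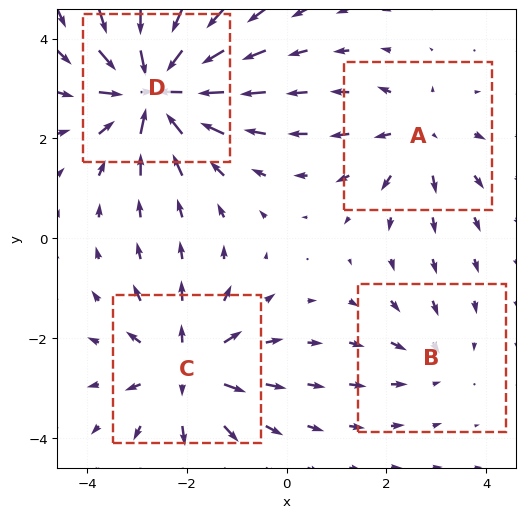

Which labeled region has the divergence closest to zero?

B

Divergence at each region's feature centre — A: about +4, B: about -2, C: about +5, D: about -8. Region B is closest to zero.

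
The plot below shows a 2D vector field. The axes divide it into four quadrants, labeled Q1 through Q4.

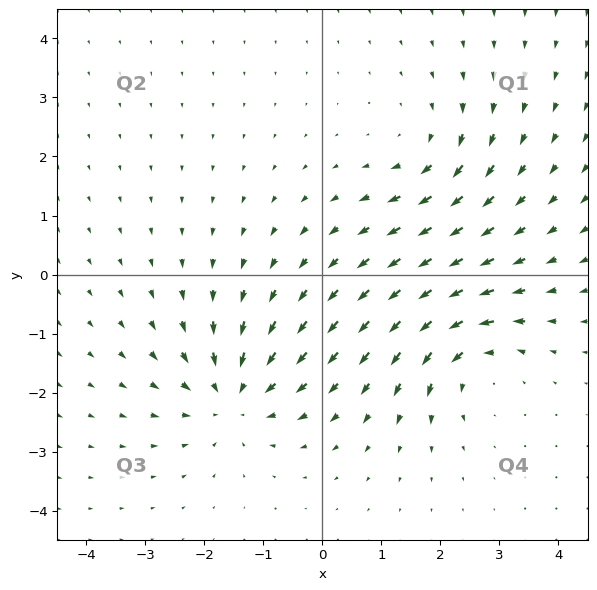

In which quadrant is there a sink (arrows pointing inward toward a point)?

The sink sits at approximately (-1.5, -2.1), which lies in quadrant Q3. The divergence there is about -4, negative as expected for a sink.

Q3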